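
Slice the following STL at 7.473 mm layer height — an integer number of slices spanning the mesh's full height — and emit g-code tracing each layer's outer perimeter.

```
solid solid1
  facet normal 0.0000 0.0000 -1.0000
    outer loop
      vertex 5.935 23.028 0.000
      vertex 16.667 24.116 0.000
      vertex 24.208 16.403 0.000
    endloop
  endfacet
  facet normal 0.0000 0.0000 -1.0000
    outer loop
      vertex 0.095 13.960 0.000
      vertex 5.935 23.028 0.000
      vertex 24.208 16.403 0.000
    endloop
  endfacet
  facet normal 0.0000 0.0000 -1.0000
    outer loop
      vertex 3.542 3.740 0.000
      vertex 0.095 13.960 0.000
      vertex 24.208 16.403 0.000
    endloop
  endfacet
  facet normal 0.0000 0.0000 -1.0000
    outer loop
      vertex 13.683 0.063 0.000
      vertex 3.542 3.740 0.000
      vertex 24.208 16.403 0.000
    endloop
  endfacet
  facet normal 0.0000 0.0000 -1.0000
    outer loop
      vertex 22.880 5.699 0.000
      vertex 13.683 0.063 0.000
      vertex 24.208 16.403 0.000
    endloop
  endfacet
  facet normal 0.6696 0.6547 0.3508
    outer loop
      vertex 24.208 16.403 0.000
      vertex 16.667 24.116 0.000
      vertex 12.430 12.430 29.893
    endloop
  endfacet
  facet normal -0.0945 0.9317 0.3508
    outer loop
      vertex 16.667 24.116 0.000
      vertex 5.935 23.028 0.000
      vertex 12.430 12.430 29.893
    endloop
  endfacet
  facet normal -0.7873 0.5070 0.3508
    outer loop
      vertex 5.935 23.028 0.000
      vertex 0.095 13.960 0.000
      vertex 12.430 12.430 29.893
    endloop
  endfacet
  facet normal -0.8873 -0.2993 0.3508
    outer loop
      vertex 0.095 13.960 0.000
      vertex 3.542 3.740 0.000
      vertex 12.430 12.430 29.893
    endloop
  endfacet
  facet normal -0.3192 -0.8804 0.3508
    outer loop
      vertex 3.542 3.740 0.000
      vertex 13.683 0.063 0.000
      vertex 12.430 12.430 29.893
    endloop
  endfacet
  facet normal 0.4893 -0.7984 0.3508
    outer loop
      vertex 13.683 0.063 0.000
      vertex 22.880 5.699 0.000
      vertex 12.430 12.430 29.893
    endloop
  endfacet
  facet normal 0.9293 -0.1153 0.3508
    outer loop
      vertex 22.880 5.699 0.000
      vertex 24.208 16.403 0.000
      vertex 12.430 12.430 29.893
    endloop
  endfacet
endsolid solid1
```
; perimeter-only toolpath
G21 ; units = mm
G90 ; absolute positioning
G28 ; home
; layer 1
G0 Z7.473
G0 X21.264 Y15.410
G1 X15.608 Y21.194
G1 X7.559 Y20.379
G1 X3.179 Y13.578
G1 X5.764 Y5.912
G1 X13.370 Y3.155
G1 X20.267 Y7.382
G1 X21.264 Y15.410
; layer 2
G0 Z14.947
G0 X18.319 Y14.416
G1 X14.549 Y18.273
G1 X9.182 Y17.729
G1 X6.263 Y13.195
G1 X7.986 Y8.085
G1 X13.056 Y6.247
G1 X17.655 Y9.064
G1 X18.319 Y14.416
; layer 3
G0 Z22.420
G0 X15.374 Y13.423
G1 X13.489 Y15.351
G1 X10.806 Y15.079
G1 X9.346 Y12.812
G1 X10.208 Y10.258
G1 X12.743 Y9.338
G1 X15.043 Y10.747
G1 X15.374 Y13.423
M2 ; end

The solid is a regular 7-sided pyramid, base circumscribed radius ≈ 12.4 mm, apex at z ≈ 29.9 mm. Slicing at Δz = 7.473 mm — 4 equal slices spanning the solid's height, so layer i sits at z = i·h/4 — gives 3 non-empty perimeters. Each is a 7-segment closed polygon; G0 lifts to the layer z and rapids to the start vertex, then G1 traces the edges. The cross-section shrinks linearly with z (the slice at the apex is degenerate and omitted).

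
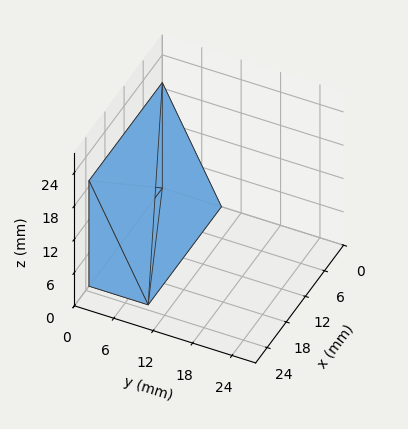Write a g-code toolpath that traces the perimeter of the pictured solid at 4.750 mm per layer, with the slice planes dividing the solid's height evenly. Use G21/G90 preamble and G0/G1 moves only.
Reading the render: the shape is a wedge (ramp): 23 × 9 mm base, rising to 19 mm along the y=0 edge and sloping linearly to z=0 at y=9 (dimensions read to the nearest mm from the axis ticks). For the g-code, the solid's height is divided into equal slices at the stated Δz and each level perimeter traced with G1 moves after a G0 lift.

; perimeter-only toolpath
G21 ; units = mm
G90 ; absolute positioning
G28 ; home
; layer 1
G0 Z4.750
G0 X0.000 Y0.000
G1 X23.000 Y0.000
G1 X23.000 Y6.750
G1 X0.000 Y6.750
G1 X0.000 Y0.000
; layer 2
G0 Z9.500
G0 X0.000 Y0.000
G1 X23.000 Y0.000
G1 X23.000 Y4.500
G1 X0.000 Y4.500
G1 X0.000 Y0.000
; layer 3
G0 Z14.250
G0 X0.000 Y0.000
G1 X23.000 Y0.000
G1 X23.000 Y2.250
G1 X0.000 Y2.250
G1 X0.000 Y0.000
M2 ; end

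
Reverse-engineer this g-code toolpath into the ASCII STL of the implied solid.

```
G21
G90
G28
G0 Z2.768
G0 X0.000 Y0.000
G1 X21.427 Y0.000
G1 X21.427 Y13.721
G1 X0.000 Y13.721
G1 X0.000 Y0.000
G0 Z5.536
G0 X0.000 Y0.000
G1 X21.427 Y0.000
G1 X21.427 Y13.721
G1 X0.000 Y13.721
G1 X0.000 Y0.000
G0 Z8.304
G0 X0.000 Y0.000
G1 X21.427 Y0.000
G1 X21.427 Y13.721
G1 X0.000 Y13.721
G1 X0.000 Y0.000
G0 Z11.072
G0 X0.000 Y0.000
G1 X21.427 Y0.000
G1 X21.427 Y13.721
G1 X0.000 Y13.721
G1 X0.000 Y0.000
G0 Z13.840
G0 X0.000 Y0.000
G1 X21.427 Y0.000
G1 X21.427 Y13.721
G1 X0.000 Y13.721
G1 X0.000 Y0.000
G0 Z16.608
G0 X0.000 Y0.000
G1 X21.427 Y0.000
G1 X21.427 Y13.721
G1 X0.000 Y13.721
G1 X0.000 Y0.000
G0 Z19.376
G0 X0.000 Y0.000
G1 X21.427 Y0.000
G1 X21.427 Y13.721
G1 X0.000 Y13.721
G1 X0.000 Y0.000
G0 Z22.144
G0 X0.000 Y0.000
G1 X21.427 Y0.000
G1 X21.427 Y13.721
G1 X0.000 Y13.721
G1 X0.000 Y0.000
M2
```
solid part
  facet normal 0.0000 0.0000 -1.0000
    outer loop
      vertex 21.427 13.721 0.000
      vertex 21.427 0.000 0.000
      vertex 0.000 0.000 0.000
    endloop
  endfacet
  facet normal 0.0000 0.0000 -1.0000
    outer loop
      vertex 0.000 13.721 0.000
      vertex 21.427 13.721 0.000
      vertex 0.000 0.000 0.000
    endloop
  endfacet
  facet normal 0.0000 0.0000 1.0000
    outer loop
      vertex 0.000 0.000 22.144
      vertex 21.427 0.000 22.144
      vertex 21.427 13.721 22.144
    endloop
  endfacet
  facet normal 0.0000 0.0000 1.0000
    outer loop
      vertex 0.000 0.000 22.144
      vertex 21.427 13.721 22.144
      vertex 0.000 13.721 22.144
    endloop
  endfacet
  facet normal 0.0000 -1.0000 0.0000
    outer loop
      vertex 0.000 0.000 0.000
      vertex 21.427 0.000 0.000
      vertex 21.427 0.000 22.144
    endloop
  endfacet
  facet normal 0.0000 -1.0000 0.0000
    outer loop
      vertex 0.000 0.000 0.000
      vertex 21.427 0.000 22.144
      vertex 0.000 0.000 22.144
    endloop
  endfacet
  facet normal 0.0000 1.0000 0.0000
    outer loop
      vertex 21.427 13.721 22.144
      vertex 21.427 13.721 0.000
      vertex 0.000 13.721 0.000
    endloop
  endfacet
  facet normal 0.0000 1.0000 0.0000
    outer loop
      vertex 0.000 13.721 22.144
      vertex 21.427 13.721 22.144
      vertex 0.000 13.721 0.000
    endloop
  endfacet
  facet normal -1.0000 0.0000 0.0000
    outer loop
      vertex 0.000 13.721 22.144
      vertex 0.000 13.721 0.000
      vertex 0.000 0.000 0.000
    endloop
  endfacet
  facet normal -1.0000 0.0000 0.0000
    outer loop
      vertex 0.000 0.000 22.144
      vertex 0.000 13.721 22.144
      vertex 0.000 0.000 0.000
    endloop
  endfacet
  facet normal 1.0000 0.0000 0.0000
    outer loop
      vertex 21.427 0.000 0.000
      vertex 21.427 13.721 0.000
      vertex 21.427 13.721 22.144
    endloop
  endfacet
  facet normal 1.0000 0.0000 0.0000
    outer loop
      vertex 21.427 0.000 0.000
      vertex 21.427 13.721 22.144
      vertex 21.427 0.000 22.144
    endloop
  endfacet
endsolid part

The G0 Z moves step by Δz≈2.768 mm. Every layer's G1 loop is the same polygon, so the solid is a straight extrusion of it from z=0 to z≈22.1. Closing with flat bottom and top caps and triangulating gives 12 facets — a rectangular box, roughly 21.4 × 13.7 mm footprint and 22.1 mm tall.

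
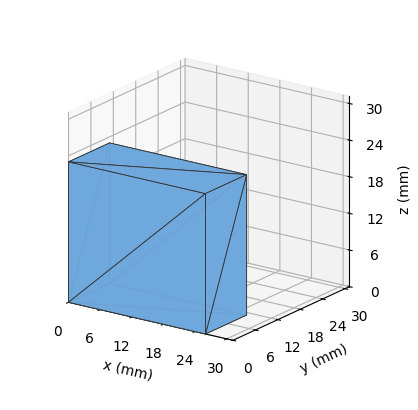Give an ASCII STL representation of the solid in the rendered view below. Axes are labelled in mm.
Reading the render: the shape is a rectangular box, roughly 26 × 11 mm footprint and 23 mm tall (dimensions read to the nearest mm from the axis ticks). For the STL, each face is triangulated and given an outward normal.

solid part
  facet normal 0.0000 0.0000 -1.0000
    outer loop
      vertex 26.0 11.0 0.0
      vertex 26.0 0.0 0.0
      vertex 0.0 0.0 0.0
    endloop
  endfacet
  facet normal 0.0000 0.0000 -1.0000
    outer loop
      vertex 0.0 11.0 0.0
      vertex 26.0 11.0 0.0
      vertex 0.0 0.0 0.0
    endloop
  endfacet
  facet normal 0.0000 0.0000 1.0000
    outer loop
      vertex 0.0 0.0 23.0
      vertex 26.0 0.0 23.0
      vertex 26.0 11.0 23.0
    endloop
  endfacet
  facet normal 0.0000 0.0000 1.0000
    outer loop
      vertex 0.0 0.0 23.0
      vertex 26.0 11.0 23.0
      vertex 0.0 11.0 23.0
    endloop
  endfacet
  facet normal 0.0000 -1.0000 0.0000
    outer loop
      vertex 0.0 0.0 0.0
      vertex 26.0 0.0 0.0
      vertex 26.0 0.0 23.0
    endloop
  endfacet
  facet normal 0.0000 -1.0000 0.0000
    outer loop
      vertex 0.0 0.0 0.0
      vertex 26.0 0.0 23.0
      vertex 0.0 0.0 23.0
    endloop
  endfacet
  facet normal 0.0000 1.0000 0.0000
    outer loop
      vertex 26.0 11.0 23.0
      vertex 26.0 11.0 0.0
      vertex 0.0 11.0 0.0
    endloop
  endfacet
  facet normal 0.0000 1.0000 0.0000
    outer loop
      vertex 0.0 11.0 23.0
      vertex 26.0 11.0 23.0
      vertex 0.0 11.0 0.0
    endloop
  endfacet
  facet normal -1.0000 0.0000 0.0000
    outer loop
      vertex 0.0 11.0 23.0
      vertex 0.0 11.0 0.0
      vertex 0.0 0.0 0.0
    endloop
  endfacet
  facet normal -1.0000 0.0000 0.0000
    outer loop
      vertex 0.0 0.0 23.0
      vertex 0.0 11.0 23.0
      vertex 0.0 0.0 0.0
    endloop
  endfacet
  facet normal 1.0000 0.0000 0.0000
    outer loop
      vertex 26.0 0.0 0.0
      vertex 26.0 11.0 0.0
      vertex 26.0 11.0 23.0
    endloop
  endfacet
  facet normal 1.0000 0.0000 0.0000
    outer loop
      vertex 26.0 0.0 0.0
      vertex 26.0 11.0 23.0
      vertex 26.0 0.0 23.0
    endloop
  endfacet
endsolid part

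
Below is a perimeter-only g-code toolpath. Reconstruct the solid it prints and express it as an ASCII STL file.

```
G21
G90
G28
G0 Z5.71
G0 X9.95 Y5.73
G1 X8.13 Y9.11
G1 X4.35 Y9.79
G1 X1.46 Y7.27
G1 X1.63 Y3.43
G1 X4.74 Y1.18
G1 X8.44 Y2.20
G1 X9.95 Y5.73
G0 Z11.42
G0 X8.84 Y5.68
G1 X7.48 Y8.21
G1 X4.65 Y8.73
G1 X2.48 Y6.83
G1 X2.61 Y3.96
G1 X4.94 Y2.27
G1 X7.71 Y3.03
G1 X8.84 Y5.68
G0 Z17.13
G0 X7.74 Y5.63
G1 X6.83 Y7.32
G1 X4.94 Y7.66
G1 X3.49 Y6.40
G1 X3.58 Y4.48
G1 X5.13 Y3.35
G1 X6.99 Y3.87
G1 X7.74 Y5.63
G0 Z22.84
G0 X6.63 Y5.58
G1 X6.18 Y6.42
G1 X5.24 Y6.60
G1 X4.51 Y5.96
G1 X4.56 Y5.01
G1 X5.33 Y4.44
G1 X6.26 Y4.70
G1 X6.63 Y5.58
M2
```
solid part
  facet normal 0.0000 0.0000 -1.0000
    outer loop
      vertex 4.06 10.86 0.00
      vertex 8.78 10.00 0.00
      vertex 11.05 5.78 0.00
    endloop
  endfacet
  facet normal 0.0000 0.0000 -1.0000
    outer loop
      vertex 0.44 7.70 0.00
      vertex 4.06 10.86 0.00
      vertex 11.05 5.78 0.00
    endloop
  endfacet
  facet normal 0.0000 0.0000 -1.0000
    outer loop
      vertex 0.66 2.91 0.00
      vertex 0.44 7.70 0.00
      vertex 11.05 5.78 0.00
    endloop
  endfacet
  facet normal 0.0000 0.0000 -1.0000
    outer loop
      vertex 4.54 0.09 0.00
      vertex 0.66 2.91 0.00
      vertex 11.05 5.78 0.00
    endloop
  endfacet
  facet normal 0.0000 0.0000 -1.0000
    outer loop
      vertex 9.17 1.37 0.00
      vertex 4.54 0.09 0.00
      vertex 11.05 5.78 0.00
    endloop
  endfacet
  facet normal 0.8676 0.4667 0.1718
    outer loop
      vertex 11.05 5.78 0.00
      vertex 8.78 10.00 0.00
      vertex 5.53 5.53 28.55
    endloop
  endfacet
  facet normal 0.1766 0.9692 0.1718
    outer loop
      vertex 8.78 10.00 0.00
      vertex 4.06 10.86 0.00
      vertex 5.53 5.53 28.55
    endloop
  endfacet
  facet normal -0.6478 0.7421 0.1719
    outer loop
      vertex 4.06 10.86 0.00
      vertex 0.44 7.70 0.00
      vertex 5.53 5.53 28.55
    endloop
  endfacet
  facet normal -0.9841 -0.0452 0.1720
    outer loop
      vertex 0.44 7.70 0.00
      vertex 0.66 2.91 0.00
      vertex 5.53 5.53 28.55
    endloop
  endfacet
  facet normal -0.5792 -0.7969 0.1719
    outer loop
      vertex 0.66 2.91 0.00
      vertex 4.54 0.09 0.00
      vertex 5.53 5.53 28.55
    endloop
  endfacet
  facet normal 0.2625 -0.9495 0.1718
    outer loop
      vertex 4.54 0.09 0.00
      vertex 9.17 1.37 0.00
      vertex 5.53 5.53 28.55
    endloop
  endfacet
  facet normal 0.9062 -0.3863 0.1718
    outer loop
      vertex 9.17 1.37 0.00
      vertex 11.05 5.78 0.00
      vertex 5.53 5.53 28.55
    endloop
  endfacet
endsolid part

The G0 Z moves step by Δz≈5.71 mm. The G1 loops shrink linearly with z, so the solid tapers from its base footprint up to z≈28.6. Closing with a flat bottom cap and the tapered top and triangulating gives 12 facets — a regular 7-sided pyramid, base circumscribed radius ≈ 5.53 mm, apex at z ≈ 28.6 mm.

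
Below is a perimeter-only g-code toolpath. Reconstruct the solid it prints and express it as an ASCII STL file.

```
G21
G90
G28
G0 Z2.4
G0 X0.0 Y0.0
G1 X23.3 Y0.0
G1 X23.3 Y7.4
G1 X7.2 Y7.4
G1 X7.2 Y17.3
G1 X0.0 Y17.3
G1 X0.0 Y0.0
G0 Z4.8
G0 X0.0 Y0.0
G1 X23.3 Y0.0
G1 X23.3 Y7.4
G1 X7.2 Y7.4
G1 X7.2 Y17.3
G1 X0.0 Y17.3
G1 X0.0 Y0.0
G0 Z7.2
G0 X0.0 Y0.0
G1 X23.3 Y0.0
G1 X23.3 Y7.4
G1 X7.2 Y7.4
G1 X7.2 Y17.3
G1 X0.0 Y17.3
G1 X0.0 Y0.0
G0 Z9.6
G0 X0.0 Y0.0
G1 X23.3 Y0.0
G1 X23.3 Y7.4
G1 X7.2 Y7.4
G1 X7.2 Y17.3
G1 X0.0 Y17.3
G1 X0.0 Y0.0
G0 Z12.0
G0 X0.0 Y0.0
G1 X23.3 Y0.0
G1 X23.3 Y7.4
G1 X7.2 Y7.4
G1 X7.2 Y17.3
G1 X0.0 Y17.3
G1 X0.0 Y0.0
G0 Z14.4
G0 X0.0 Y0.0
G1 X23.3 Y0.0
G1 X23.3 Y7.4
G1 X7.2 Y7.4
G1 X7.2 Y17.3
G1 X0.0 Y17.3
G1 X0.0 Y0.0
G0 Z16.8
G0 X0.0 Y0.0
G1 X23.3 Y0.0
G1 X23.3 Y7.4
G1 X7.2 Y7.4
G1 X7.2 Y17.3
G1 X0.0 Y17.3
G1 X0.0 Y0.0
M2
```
solid part
  facet normal 0.0000 0.0000 -1.0000
    outer loop
      vertex 23.3 7.4 0.0
      vertex 23.3 0.0 0.0
      vertex 0.0 0.0 0.0
    endloop
  endfacet
  facet normal 0.0000 0.0000 -1.0000
    outer loop
      vertex 7.2 7.4 0.0
      vertex 23.3 7.4 0.0
      vertex 0.0 0.0 0.0
    endloop
  endfacet
  facet normal 0.0000 0.0000 -1.0000
    outer loop
      vertex 7.2 17.3 0.0
      vertex 7.2 7.4 0.0
      vertex 0.0 0.0 0.0
    endloop
  endfacet
  facet normal 0.0000 0.0000 -1.0000
    outer loop
      vertex 0.0 17.3 0.0
      vertex 7.2 17.3 0.0
      vertex 0.0 0.0 0.0
    endloop
  endfacet
  facet normal 0.0000 0.0000 1.0000
    outer loop
      vertex 0.0 0.0 16.8
      vertex 23.3 0.0 16.8
      vertex 23.3 7.4 16.8
    endloop
  endfacet
  facet normal 0.0000 0.0000 1.0000
    outer loop
      vertex 0.0 0.0 16.8
      vertex 23.3 7.4 16.8
      vertex 7.2 7.4 16.8
    endloop
  endfacet
  facet normal 0.0000 0.0000 1.0000
    outer loop
      vertex 0.0 0.0 16.8
      vertex 7.2 7.4 16.8
      vertex 7.2 17.3 16.8
    endloop
  endfacet
  facet normal 0.0000 0.0000 1.0000
    outer loop
      vertex 0.0 0.0 16.8
      vertex 7.2 17.3 16.8
      vertex 0.0 17.3 16.8
    endloop
  endfacet
  facet normal 0.0000 -1.0000 0.0000
    outer loop
      vertex 0.0 0.0 0.0
      vertex 23.3 0.0 0.0
      vertex 23.3 0.0 16.8
    endloop
  endfacet
  facet normal 0.0000 -1.0000 0.0000
    outer loop
      vertex 0.0 0.0 0.0
      vertex 23.3 0.0 16.8
      vertex 0.0 0.0 16.8
    endloop
  endfacet
  facet normal 1.0000 0.0000 0.0000
    outer loop
      vertex 23.3 0.0 0.0
      vertex 23.3 7.4 0.0
      vertex 23.3 7.4 16.8
    endloop
  endfacet
  facet normal 1.0000 0.0000 0.0000
    outer loop
      vertex 23.3 0.0 0.0
      vertex 23.3 7.4 16.8
      vertex 23.3 0.0 16.8
    endloop
  endfacet
  facet normal 0.0000 1.0000 0.0000
    outer loop
      vertex 23.3 7.4 0.0
      vertex 7.2 7.4 0.0
      vertex 7.2 7.4 16.8
    endloop
  endfacet
  facet normal 0.0000 1.0000 0.0000
    outer loop
      vertex 23.3 7.4 0.0
      vertex 7.2 7.4 16.8
      vertex 23.3 7.4 16.8
    endloop
  endfacet
  facet normal 1.0000 0.0000 0.0000
    outer loop
      vertex 7.2 7.4 0.0
      vertex 7.2 17.3 0.0
      vertex 7.2 17.3 16.8
    endloop
  endfacet
  facet normal 1.0000 0.0000 0.0000
    outer loop
      vertex 7.2 7.4 0.0
      vertex 7.2 17.3 16.8
      vertex 7.2 7.4 16.8
    endloop
  endfacet
  facet normal 0.0000 1.0000 0.0000
    outer loop
      vertex 7.2 17.3 0.0
      vertex 0.0 17.3 0.0
      vertex 0.0 17.3 16.8
    endloop
  endfacet
  facet normal 0.0000 1.0000 0.0000
    outer loop
      vertex 7.2 17.3 0.0
      vertex 0.0 17.3 16.8
      vertex 7.2 17.3 16.8
    endloop
  endfacet
  facet normal -1.0000 0.0000 0.0000
    outer loop
      vertex 0.0 17.3 0.0
      vertex 0.0 0.0 0.0
      vertex 0.0 0.0 16.8
    endloop
  endfacet
  facet normal -1.0000 0.0000 0.0000
    outer loop
      vertex 0.0 17.3 0.0
      vertex 0.0 0.0 16.8
      vertex 0.0 17.3 16.8
    endloop
  endfacet
endsolid part

The G0 Z moves step by Δz≈2.4 mm. Every layer's G1 loop is the same polygon, so the solid is a straight extrusion of it from z=0 to z≈16.8. Closing with flat bottom and top caps and triangulating gives 20 facets — an L-shaped prism: outer 23.3 × 17.3 mm, arm thicknesses ≈ 7.4 mm (horizontal) and 7.2 mm (vertical), extruded 16.8 mm in z.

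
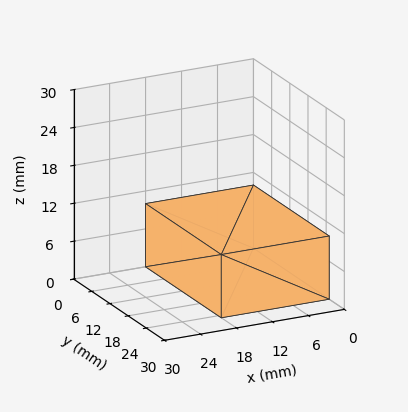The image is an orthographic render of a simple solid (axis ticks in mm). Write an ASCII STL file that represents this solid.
Reading the render: the shape is a rectangular box, roughly 18 × 25 mm footprint and 10 mm tall (dimensions read to the nearest mm from the axis ticks). For the STL, each face is triangulated and given an outward normal.

solid part
  facet normal 0.0000 0.0000 -1.0000
    outer loop
      vertex 18.00 25.00 0.00
      vertex 18.00 0.00 0.00
      vertex 0.00 0.00 0.00
    endloop
  endfacet
  facet normal 0.0000 0.0000 -1.0000
    outer loop
      vertex 0.00 25.00 0.00
      vertex 18.00 25.00 0.00
      vertex 0.00 0.00 0.00
    endloop
  endfacet
  facet normal 0.0000 0.0000 1.0000
    outer loop
      vertex 0.00 0.00 10.00
      vertex 18.00 0.00 10.00
      vertex 18.00 25.00 10.00
    endloop
  endfacet
  facet normal 0.0000 0.0000 1.0000
    outer loop
      vertex 0.00 0.00 10.00
      vertex 18.00 25.00 10.00
      vertex 0.00 25.00 10.00
    endloop
  endfacet
  facet normal 0.0000 -1.0000 0.0000
    outer loop
      vertex 0.00 0.00 0.00
      vertex 18.00 0.00 0.00
      vertex 18.00 0.00 10.00
    endloop
  endfacet
  facet normal 0.0000 -1.0000 0.0000
    outer loop
      vertex 0.00 0.00 0.00
      vertex 18.00 0.00 10.00
      vertex 0.00 0.00 10.00
    endloop
  endfacet
  facet normal 0.0000 1.0000 0.0000
    outer loop
      vertex 18.00 25.00 10.00
      vertex 18.00 25.00 0.00
      vertex 0.00 25.00 0.00
    endloop
  endfacet
  facet normal 0.0000 1.0000 0.0000
    outer loop
      vertex 0.00 25.00 10.00
      vertex 18.00 25.00 10.00
      vertex 0.00 25.00 0.00
    endloop
  endfacet
  facet normal -1.0000 0.0000 0.0000
    outer loop
      vertex 0.00 25.00 10.00
      vertex 0.00 25.00 0.00
      vertex 0.00 0.00 0.00
    endloop
  endfacet
  facet normal -1.0000 0.0000 0.0000
    outer loop
      vertex 0.00 0.00 10.00
      vertex 0.00 25.00 10.00
      vertex 0.00 0.00 0.00
    endloop
  endfacet
  facet normal 1.0000 0.0000 0.0000
    outer loop
      vertex 18.00 0.00 0.00
      vertex 18.00 25.00 0.00
      vertex 18.00 25.00 10.00
    endloop
  endfacet
  facet normal 1.0000 0.0000 0.0000
    outer loop
      vertex 18.00 0.00 0.00
      vertex 18.00 25.00 10.00
      vertex 18.00 0.00 10.00
    endloop
  endfacet
endsolid part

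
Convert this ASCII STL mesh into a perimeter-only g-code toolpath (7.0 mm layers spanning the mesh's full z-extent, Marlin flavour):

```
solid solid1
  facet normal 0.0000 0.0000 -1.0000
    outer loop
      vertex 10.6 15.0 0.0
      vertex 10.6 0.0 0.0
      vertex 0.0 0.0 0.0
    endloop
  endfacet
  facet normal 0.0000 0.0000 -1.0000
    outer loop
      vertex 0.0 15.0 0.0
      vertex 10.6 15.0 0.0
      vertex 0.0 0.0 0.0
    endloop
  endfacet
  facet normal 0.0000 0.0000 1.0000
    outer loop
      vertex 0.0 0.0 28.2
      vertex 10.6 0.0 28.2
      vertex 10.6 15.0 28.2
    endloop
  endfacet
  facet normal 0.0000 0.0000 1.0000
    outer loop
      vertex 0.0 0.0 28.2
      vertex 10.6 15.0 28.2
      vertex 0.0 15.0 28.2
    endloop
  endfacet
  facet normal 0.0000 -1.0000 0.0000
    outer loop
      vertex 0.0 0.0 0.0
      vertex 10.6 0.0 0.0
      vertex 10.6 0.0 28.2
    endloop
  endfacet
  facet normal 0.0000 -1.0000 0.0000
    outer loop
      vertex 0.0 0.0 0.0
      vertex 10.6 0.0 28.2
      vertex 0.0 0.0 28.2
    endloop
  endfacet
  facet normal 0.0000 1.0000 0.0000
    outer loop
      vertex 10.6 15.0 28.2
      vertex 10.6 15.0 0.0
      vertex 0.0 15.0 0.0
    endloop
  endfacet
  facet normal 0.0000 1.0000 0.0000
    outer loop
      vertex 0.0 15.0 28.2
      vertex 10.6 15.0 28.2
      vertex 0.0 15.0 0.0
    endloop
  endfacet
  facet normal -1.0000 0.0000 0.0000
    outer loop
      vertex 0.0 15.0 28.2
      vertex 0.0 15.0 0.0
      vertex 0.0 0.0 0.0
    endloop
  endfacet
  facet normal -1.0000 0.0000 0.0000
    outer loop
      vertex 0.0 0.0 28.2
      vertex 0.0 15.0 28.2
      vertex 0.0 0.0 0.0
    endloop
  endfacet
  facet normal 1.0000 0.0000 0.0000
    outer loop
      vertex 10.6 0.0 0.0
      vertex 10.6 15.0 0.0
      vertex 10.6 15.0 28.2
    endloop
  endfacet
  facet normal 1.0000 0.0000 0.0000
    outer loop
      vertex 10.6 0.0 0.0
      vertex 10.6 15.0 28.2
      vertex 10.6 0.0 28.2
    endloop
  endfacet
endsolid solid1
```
; perimeter-only toolpath
G21 ; units = mm
G90 ; absolute positioning
G28 ; home
; layer 1
G0 Z7.0
G0 X0.0 Y0.0
G1 X10.6 Y0.0
G1 X10.6 Y15.0
G1 X0.0 Y15.0
G1 X0.0 Y0.0
; layer 2
G0 Z14.1
G0 X0.0 Y0.0
G1 X10.6 Y0.0
G1 X10.6 Y15.0
G1 X0.0 Y15.0
G1 X0.0 Y0.0
; layer 3
G0 Z21.1
G0 X0.0 Y0.0
G1 X10.6 Y0.0
G1 X10.6 Y15.0
G1 X0.0 Y15.0
G1 X0.0 Y0.0
; layer 4
G0 Z28.2
G0 X0.0 Y0.0
G1 X10.6 Y0.0
G1 X10.6 Y15.0
G1 X0.0 Y15.0
G1 X0.0 Y0.0
M2 ; end

The solid is a rectangular box, roughly 10.6 × 15 mm footprint and 28.2 mm tall. Slicing at Δz = 7.0 mm — 4 equal slices spanning the solid's height, so layer i sits at z = i·h/4 — gives 4 non-empty perimeters. Each is a 4-segment closed polygon; G0 lifts to the layer z and rapids to the start vertex, then G1 traces the edges.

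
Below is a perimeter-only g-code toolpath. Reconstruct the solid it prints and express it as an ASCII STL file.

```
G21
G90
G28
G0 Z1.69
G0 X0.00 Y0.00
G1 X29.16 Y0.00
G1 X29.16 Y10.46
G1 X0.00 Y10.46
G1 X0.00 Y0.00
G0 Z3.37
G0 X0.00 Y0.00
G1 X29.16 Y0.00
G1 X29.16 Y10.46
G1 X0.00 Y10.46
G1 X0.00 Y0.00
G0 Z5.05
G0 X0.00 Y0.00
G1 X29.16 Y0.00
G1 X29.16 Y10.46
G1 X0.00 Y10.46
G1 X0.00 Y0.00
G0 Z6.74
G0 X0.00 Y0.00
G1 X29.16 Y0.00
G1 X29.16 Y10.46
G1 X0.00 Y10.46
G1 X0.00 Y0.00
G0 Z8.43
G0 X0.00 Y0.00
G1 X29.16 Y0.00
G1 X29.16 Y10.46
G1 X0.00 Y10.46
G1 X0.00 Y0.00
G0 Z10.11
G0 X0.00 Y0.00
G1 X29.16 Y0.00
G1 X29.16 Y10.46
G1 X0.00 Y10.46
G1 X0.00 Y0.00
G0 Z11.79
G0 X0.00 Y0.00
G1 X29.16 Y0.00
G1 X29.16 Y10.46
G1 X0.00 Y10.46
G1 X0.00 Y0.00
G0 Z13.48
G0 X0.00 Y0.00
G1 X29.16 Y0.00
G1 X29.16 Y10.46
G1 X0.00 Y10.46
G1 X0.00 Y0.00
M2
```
solid part
  facet normal 0.0000 0.0000 -1.0000
    outer loop
      vertex 29.16 10.46 0.00
      vertex 29.16 0.00 0.00
      vertex 0.00 0.00 0.00
    endloop
  endfacet
  facet normal 0.0000 0.0000 -1.0000
    outer loop
      vertex 0.00 10.46 0.00
      vertex 29.16 10.46 0.00
      vertex 0.00 0.00 0.00
    endloop
  endfacet
  facet normal 0.0000 0.0000 1.0000
    outer loop
      vertex 0.00 0.00 13.48
      vertex 29.16 0.00 13.48
      vertex 29.16 10.46 13.48
    endloop
  endfacet
  facet normal 0.0000 0.0000 1.0000
    outer loop
      vertex 0.00 0.00 13.48
      vertex 29.16 10.46 13.48
      vertex 0.00 10.46 13.48
    endloop
  endfacet
  facet normal 0.0000 -1.0000 0.0000
    outer loop
      vertex 0.00 0.00 0.00
      vertex 29.16 0.00 0.00
      vertex 29.16 0.00 13.48
    endloop
  endfacet
  facet normal 0.0000 -1.0000 0.0000
    outer loop
      vertex 0.00 0.00 0.00
      vertex 29.16 0.00 13.48
      vertex 0.00 0.00 13.48
    endloop
  endfacet
  facet normal 0.0000 1.0000 0.0000
    outer loop
      vertex 29.16 10.46 13.48
      vertex 29.16 10.46 0.00
      vertex 0.00 10.46 0.00
    endloop
  endfacet
  facet normal 0.0000 1.0000 0.0000
    outer loop
      vertex 0.00 10.46 13.48
      vertex 29.16 10.46 13.48
      vertex 0.00 10.46 0.00
    endloop
  endfacet
  facet normal -1.0000 0.0000 0.0000
    outer loop
      vertex 0.00 10.46 13.48
      vertex 0.00 10.46 0.00
      vertex 0.00 0.00 0.00
    endloop
  endfacet
  facet normal -1.0000 0.0000 0.0000
    outer loop
      vertex 0.00 0.00 13.48
      vertex 0.00 10.46 13.48
      vertex 0.00 0.00 0.00
    endloop
  endfacet
  facet normal 1.0000 0.0000 0.0000
    outer loop
      vertex 29.16 0.00 0.00
      vertex 29.16 10.46 0.00
      vertex 29.16 10.46 13.48
    endloop
  endfacet
  facet normal 1.0000 0.0000 0.0000
    outer loop
      vertex 29.16 0.00 0.00
      vertex 29.16 10.46 13.48
      vertex 29.16 0.00 13.48
    endloop
  endfacet
endsolid part

The G0 Z moves step by Δz≈1.69 mm. Every layer's G1 loop is the same polygon, so the solid is a straight extrusion of it from z=0 to z≈13.5. Closing with flat bottom and top caps and triangulating gives 12 facets — a rectangular box, roughly 29.2 × 10.5 mm footprint and 13.5 mm tall.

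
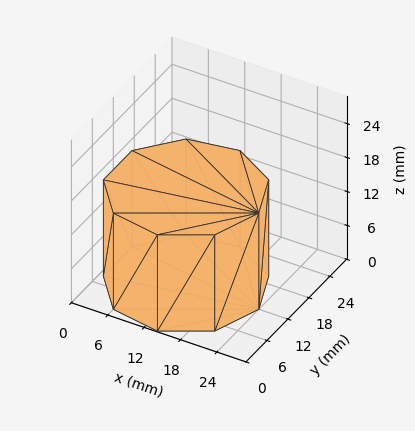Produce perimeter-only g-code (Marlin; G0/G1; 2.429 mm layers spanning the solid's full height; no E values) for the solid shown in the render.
Reading the render: the shape is a regular 9-sided prism (a cylinder approximated with 9 flat sides), circumscribed radius ≈ 12 mm, height ≈ 17 mm (dimensions read to the nearest mm from the axis ticks). For the g-code, the solid's height is divided into equal slices at the stated Δz and each level perimeter traced with G1 moves after a G0 lift.

; perimeter-only toolpath
G21 ; units = mm
G90 ; absolute positioning
G28 ; home
; layer 1
G0 Z2.429
G0 X24.000 Y12.000
G1 X21.193 Y19.713
G1 X14.084 Y23.818
G1 X6.000 Y22.392
G1 X0.724 Y16.104
G1 X0.724 Y7.896
G1 X6.000 Y1.608
G1 X14.084 Y0.182
G1 X21.193 Y4.287
G1 X24.000 Y12.000
; layer 2
G0 Z4.857
G0 X24.000 Y12.000
G1 X21.193 Y19.713
G1 X14.084 Y23.818
G1 X6.000 Y22.392
G1 X0.724 Y16.104
G1 X0.724 Y7.896
G1 X6.000 Y1.608
G1 X14.084 Y0.182
G1 X21.193 Y4.287
G1 X24.000 Y12.000
; layer 3
G0 Z7.286
G0 X24.000 Y12.000
G1 X21.193 Y19.713
G1 X14.084 Y23.818
G1 X6.000 Y22.392
G1 X0.724 Y16.104
G1 X0.724 Y7.896
G1 X6.000 Y1.608
G1 X14.084 Y0.182
G1 X21.193 Y4.287
G1 X24.000 Y12.000
; layer 4
G0 Z9.714
G0 X24.000 Y12.000
G1 X21.193 Y19.713
G1 X14.084 Y23.818
G1 X6.000 Y22.392
G1 X0.724 Y16.104
G1 X0.724 Y7.896
G1 X6.000 Y1.608
G1 X14.084 Y0.182
G1 X21.193 Y4.287
G1 X24.000 Y12.000
; layer 5
G0 Z12.143
G0 X24.000 Y12.000
G1 X21.193 Y19.713
G1 X14.084 Y23.818
G1 X6.000 Y22.392
G1 X0.724 Y16.104
G1 X0.724 Y7.896
G1 X6.000 Y1.608
G1 X14.084 Y0.182
G1 X21.193 Y4.287
G1 X24.000 Y12.000
; layer 6
G0 Z14.571
G0 X24.000 Y12.000
G1 X21.193 Y19.713
G1 X14.084 Y23.818
G1 X6.000 Y22.392
G1 X0.724 Y16.104
G1 X0.724 Y7.896
G1 X6.000 Y1.608
G1 X14.084 Y0.182
G1 X21.193 Y4.287
G1 X24.000 Y12.000
; layer 7
G0 Z17.000
G0 X24.000 Y12.000
G1 X21.193 Y19.713
G1 X14.084 Y23.818
G1 X6.000 Y22.392
G1 X0.724 Y16.104
G1 X0.724 Y7.896
G1 X6.000 Y1.608
G1 X14.084 Y0.182
G1 X21.193 Y4.287
G1 X24.000 Y12.000
M2 ; end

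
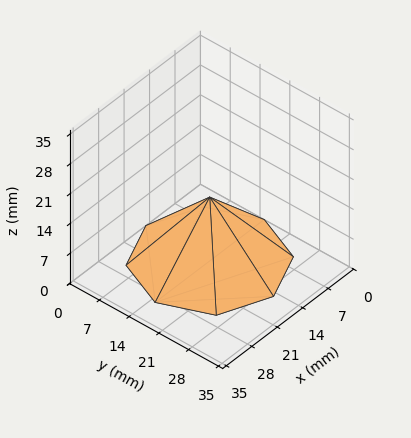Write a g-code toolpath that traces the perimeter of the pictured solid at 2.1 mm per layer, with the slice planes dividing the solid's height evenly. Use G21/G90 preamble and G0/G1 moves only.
Reading the render: the shape is a regular 8-sided pyramid, base circumscribed radius ≈ 15 mm, apex at z ≈ 15 mm (dimensions read to the nearest mm from the axis ticks). For the g-code, the solid's height is divided into equal slices at the stated Δz and each level perimeter traced with G1 moves after a G0 lift.

; perimeter-only toolpath
G21 ; units = mm
G90 ; absolute positioning
G28 ; home
; layer 1
G0 Z2.1
G0 X27.9 Y15.0
G1 X24.1 Y24.1
G1 X15.0 Y27.9
G1 X5.9 Y24.1
G1 X2.1 Y15.0
G1 X5.9 Y5.9
G1 X15.0 Y2.1
G1 X24.1 Y5.9
G1 X27.9 Y15.0
; layer 2
G0 Z4.3
G0 X25.7 Y15.0
G1 X22.6 Y22.6
G1 X15.0 Y25.7
G1 X7.4 Y22.6
G1 X4.3 Y15.0
G1 X7.4 Y7.4
G1 X15.0 Y4.3
G1 X22.6 Y7.4
G1 X25.7 Y15.0
; layer 3
G0 Z6.4
G0 X23.6 Y15.0
G1 X21.1 Y21.1
G1 X15.0 Y23.6
G1 X8.9 Y21.1
G1 X6.4 Y15.0
G1 X8.9 Y8.9
G1 X15.0 Y6.4
G1 X21.1 Y8.9
G1 X23.6 Y15.0
; layer 4
G0 Z8.6
G0 X21.4 Y15.0
G1 X19.5 Y19.5
G1 X15.0 Y21.4
G1 X10.5 Y19.5
G1 X8.6 Y15.0
G1 X10.5 Y10.5
G1 X15.0 Y8.6
G1 X19.5 Y10.5
G1 X21.4 Y15.0
; layer 5
G0 Z10.7
G0 X19.3 Y15.0
G1 X18.0 Y18.0
G1 X15.0 Y19.3
G1 X12.0 Y18.0
G1 X10.7 Y15.0
G1 X12.0 Y12.0
G1 X15.0 Y10.7
G1 X18.0 Y12.0
G1 X19.3 Y15.0
; layer 6
G0 Z12.9
G0 X17.1 Y15.0
G1 X16.5 Y16.5
G1 X15.0 Y17.1
G1 X13.5 Y16.5
G1 X12.9 Y15.0
G1 X13.5 Y13.5
G1 X15.0 Y12.9
G1 X16.5 Y13.5
G1 X17.1 Y15.0
M2 ; end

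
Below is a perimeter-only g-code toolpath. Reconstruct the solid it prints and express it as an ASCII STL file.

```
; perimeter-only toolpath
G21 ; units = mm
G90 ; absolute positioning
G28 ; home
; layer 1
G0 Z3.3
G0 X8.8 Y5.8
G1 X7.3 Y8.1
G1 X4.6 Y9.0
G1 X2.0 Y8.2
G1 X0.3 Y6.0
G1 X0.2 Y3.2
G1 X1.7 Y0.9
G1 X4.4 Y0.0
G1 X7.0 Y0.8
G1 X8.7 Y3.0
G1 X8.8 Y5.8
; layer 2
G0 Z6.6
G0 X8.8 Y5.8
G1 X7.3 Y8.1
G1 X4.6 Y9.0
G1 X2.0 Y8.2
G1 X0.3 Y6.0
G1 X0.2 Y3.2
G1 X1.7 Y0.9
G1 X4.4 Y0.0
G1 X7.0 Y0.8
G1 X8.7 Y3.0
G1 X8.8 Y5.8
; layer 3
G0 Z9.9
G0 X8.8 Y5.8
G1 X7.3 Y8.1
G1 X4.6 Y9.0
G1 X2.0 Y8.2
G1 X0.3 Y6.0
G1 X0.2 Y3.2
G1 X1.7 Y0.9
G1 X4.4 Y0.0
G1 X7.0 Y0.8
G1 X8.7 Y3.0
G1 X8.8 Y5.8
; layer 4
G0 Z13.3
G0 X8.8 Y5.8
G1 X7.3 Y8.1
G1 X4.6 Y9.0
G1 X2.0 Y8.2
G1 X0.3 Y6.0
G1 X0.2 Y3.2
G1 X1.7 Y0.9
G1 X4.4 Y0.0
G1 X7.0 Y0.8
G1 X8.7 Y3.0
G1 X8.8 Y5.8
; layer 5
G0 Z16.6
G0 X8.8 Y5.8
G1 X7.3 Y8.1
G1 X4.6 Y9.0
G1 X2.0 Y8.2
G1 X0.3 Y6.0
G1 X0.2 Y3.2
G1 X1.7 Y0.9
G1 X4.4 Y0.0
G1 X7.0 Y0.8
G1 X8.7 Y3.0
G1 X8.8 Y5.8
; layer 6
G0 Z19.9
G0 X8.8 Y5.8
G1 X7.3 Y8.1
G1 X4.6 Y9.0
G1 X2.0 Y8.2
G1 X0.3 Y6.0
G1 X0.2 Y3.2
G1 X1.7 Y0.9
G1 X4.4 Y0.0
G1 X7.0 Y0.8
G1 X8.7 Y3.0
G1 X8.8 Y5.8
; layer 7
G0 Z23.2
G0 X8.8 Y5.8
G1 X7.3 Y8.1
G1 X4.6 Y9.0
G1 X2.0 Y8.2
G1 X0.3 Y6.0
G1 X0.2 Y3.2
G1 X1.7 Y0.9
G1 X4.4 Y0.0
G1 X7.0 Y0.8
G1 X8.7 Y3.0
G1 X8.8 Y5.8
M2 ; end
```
solid part
  facet normal 0.0000 0.0000 -1.0000
    outer loop
      vertex 4.6 9.0 0.0
      vertex 7.3 8.1 0.0
      vertex 8.8 5.8 0.0
    endloop
  endfacet
  facet normal 0.0000 0.0000 -1.0000
    outer loop
      vertex 2.0 8.2 0.0
      vertex 4.6 9.0 0.0
      vertex 8.8 5.8 0.0
    endloop
  endfacet
  facet normal 0.0000 0.0000 -1.0000
    outer loop
      vertex 0.3 6.0 0.0
      vertex 2.0 8.2 0.0
      vertex 8.8 5.8 0.0
    endloop
  endfacet
  facet normal 0.0000 0.0000 -1.0000
    outer loop
      vertex 0.2 3.2 0.0
      vertex 0.3 6.0 0.0
      vertex 8.8 5.8 0.0
    endloop
  endfacet
  facet normal 0.0000 0.0000 -1.0000
    outer loop
      vertex 1.7 0.9 0.0
      vertex 0.2 3.2 0.0
      vertex 8.8 5.8 0.0
    endloop
  endfacet
  facet normal 0.0000 0.0000 -1.0000
    outer loop
      vertex 4.4 0.0 0.0
      vertex 1.7 0.9 0.0
      vertex 8.8 5.8 0.0
    endloop
  endfacet
  facet normal 0.0000 0.0000 -1.0000
    outer loop
      vertex 7.0 0.8 0.0
      vertex 4.4 0.0 0.0
      vertex 8.8 5.8 0.0
    endloop
  endfacet
  facet normal 0.0000 0.0000 -1.0000
    outer loop
      vertex 8.7 3.0 0.0
      vertex 7.0 0.8 0.0
      vertex 8.8 5.8 0.0
    endloop
  endfacet
  facet normal 0.0000 0.0000 1.0000
    outer loop
      vertex 8.8 5.8 23.2
      vertex 7.3 8.1 23.2
      vertex 4.6 9.0 23.2
    endloop
  endfacet
  facet normal 0.0000 0.0000 1.0000
    outer loop
      vertex 8.8 5.8 23.2
      vertex 4.6 9.0 23.2
      vertex 2.0 8.2 23.2
    endloop
  endfacet
  facet normal 0.0000 0.0000 1.0000
    outer loop
      vertex 8.8 5.8 23.2
      vertex 2.0 8.2 23.2
      vertex 0.3 6.0 23.2
    endloop
  endfacet
  facet normal 0.0000 0.0000 1.0000
    outer loop
      vertex 8.8 5.8 23.2
      vertex 0.3 6.0 23.2
      vertex 0.2 3.2 23.2
    endloop
  endfacet
  facet normal 0.0000 0.0000 1.0000
    outer loop
      vertex 8.8 5.8 23.2
      vertex 0.2 3.2 23.2
      vertex 1.7 0.9 23.2
    endloop
  endfacet
  facet normal 0.0000 0.0000 1.0000
    outer loop
      vertex 8.8 5.8 23.2
      vertex 1.7 0.9 23.2
      vertex 4.4 0.0 23.2
    endloop
  endfacet
  facet normal 0.0000 0.0000 1.0000
    outer loop
      vertex 8.8 5.8 23.2
      vertex 4.4 0.0 23.2
      vertex 7.0 0.8 23.2
    endloop
  endfacet
  facet normal 0.0000 0.0000 1.0000
    outer loop
      vertex 8.8 5.8 23.2
      vertex 7.0 0.8 23.2
      vertex 8.7 3.0 23.2
    endloop
  endfacet
  facet normal 0.8376 0.5463 0.0000
    outer loop
      vertex 8.8 5.8 0.0
      vertex 7.3 8.1 0.0
      vertex 7.3 8.1 23.2
    endloop
  endfacet
  facet normal 0.8376 0.5463 0.0000
    outer loop
      vertex 8.8 5.8 0.0
      vertex 7.3 8.1 23.2
      vertex 8.8 5.8 23.2
    endloop
  endfacet
  facet normal 0.3162 0.9487 0.0000
    outer loop
      vertex 7.3 8.1 0.0
      vertex 4.6 9.0 0.0
      vertex 4.6 9.0 23.2
    endloop
  endfacet
  facet normal 0.3162 0.9487 0.0000
    outer loop
      vertex 7.3 8.1 0.0
      vertex 4.6 9.0 23.2
      vertex 7.3 8.1 23.2
    endloop
  endfacet
  facet normal -0.2941 0.9558 0.0000
    outer loop
      vertex 4.6 9.0 0.0
      vertex 2.0 8.2 0.0
      vertex 2.0 8.2 23.2
    endloop
  endfacet
  facet normal -0.2941 0.9558 0.0000
    outer loop
      vertex 4.6 9.0 0.0
      vertex 2.0 8.2 23.2
      vertex 4.6 9.0 23.2
    endloop
  endfacet
  facet normal -0.7913 0.6114 0.0000
    outer loop
      vertex 2.0 8.2 0.0
      vertex 0.3 6.0 0.0
      vertex 0.3 6.0 23.2
    endloop
  endfacet
  facet normal -0.7913 0.6114 0.0000
    outer loop
      vertex 2.0 8.2 0.0
      vertex 0.3 6.0 23.2
      vertex 2.0 8.2 23.2
    endloop
  endfacet
  facet normal -0.9994 0.0357 0.0000
    outer loop
      vertex 0.3 6.0 0.0
      vertex 0.2 3.2 0.0
      vertex 0.2 3.2 23.2
    endloop
  endfacet
  facet normal -0.9994 0.0357 0.0000
    outer loop
      vertex 0.3 6.0 0.0
      vertex 0.2 3.2 23.2
      vertex 0.3 6.0 23.2
    endloop
  endfacet
  facet normal -0.8376 -0.5463 0.0000
    outer loop
      vertex 0.2 3.2 0.0
      vertex 1.7 0.9 0.0
      vertex 1.7 0.9 23.2
    endloop
  endfacet
  facet normal -0.8376 -0.5463 0.0000
    outer loop
      vertex 0.2 3.2 0.0
      vertex 1.7 0.9 23.2
      vertex 0.2 3.2 23.2
    endloop
  endfacet
  facet normal -0.3162 -0.9487 0.0000
    outer loop
      vertex 1.7 0.9 0.0
      vertex 4.4 0.0 0.0
      vertex 4.4 0.0 23.2
    endloop
  endfacet
  facet normal -0.3162 -0.9487 0.0000
    outer loop
      vertex 1.7 0.9 0.0
      vertex 4.4 0.0 23.2
      vertex 1.7 0.9 23.2
    endloop
  endfacet
  facet normal 0.2941 -0.9558 0.0000
    outer loop
      vertex 4.4 0.0 0.0
      vertex 7.0 0.8 0.0
      vertex 7.0 0.8 23.2
    endloop
  endfacet
  facet normal 0.2941 -0.9558 0.0000
    outer loop
      vertex 4.4 0.0 0.0
      vertex 7.0 0.8 23.2
      vertex 4.4 0.0 23.2
    endloop
  endfacet
  facet normal 0.7913 -0.6114 0.0000
    outer loop
      vertex 7.0 0.8 0.0
      vertex 8.7 3.0 0.0
      vertex 8.7 3.0 23.2
    endloop
  endfacet
  facet normal 0.7913 -0.6114 0.0000
    outer loop
      vertex 7.0 0.8 0.0
      vertex 8.7 3.0 23.2
      vertex 7.0 0.8 23.2
    endloop
  endfacet
  facet normal 0.9994 -0.0357 0.0000
    outer loop
      vertex 8.7 3.0 0.0
      vertex 8.8 5.8 0.0
      vertex 8.8 5.8 23.2
    endloop
  endfacet
  facet normal 0.9994 -0.0357 0.0000
    outer loop
      vertex 8.7 3.0 0.0
      vertex 8.8 5.8 23.2
      vertex 8.7 3.0 23.2
    endloop
  endfacet
endsolid part

The G0 Z moves step by Δz≈3.3 mm. Every layer's G1 loop is the same polygon, so the solid is a straight extrusion of it from z=0 to z≈23.2. Closing with flat bottom and top caps and triangulating gives 36 facets — a regular 10-sided prism (a cylinder approximated with 10 flat sides), circumscribed radius ≈ 4.5 mm, height ≈ 23.2 mm.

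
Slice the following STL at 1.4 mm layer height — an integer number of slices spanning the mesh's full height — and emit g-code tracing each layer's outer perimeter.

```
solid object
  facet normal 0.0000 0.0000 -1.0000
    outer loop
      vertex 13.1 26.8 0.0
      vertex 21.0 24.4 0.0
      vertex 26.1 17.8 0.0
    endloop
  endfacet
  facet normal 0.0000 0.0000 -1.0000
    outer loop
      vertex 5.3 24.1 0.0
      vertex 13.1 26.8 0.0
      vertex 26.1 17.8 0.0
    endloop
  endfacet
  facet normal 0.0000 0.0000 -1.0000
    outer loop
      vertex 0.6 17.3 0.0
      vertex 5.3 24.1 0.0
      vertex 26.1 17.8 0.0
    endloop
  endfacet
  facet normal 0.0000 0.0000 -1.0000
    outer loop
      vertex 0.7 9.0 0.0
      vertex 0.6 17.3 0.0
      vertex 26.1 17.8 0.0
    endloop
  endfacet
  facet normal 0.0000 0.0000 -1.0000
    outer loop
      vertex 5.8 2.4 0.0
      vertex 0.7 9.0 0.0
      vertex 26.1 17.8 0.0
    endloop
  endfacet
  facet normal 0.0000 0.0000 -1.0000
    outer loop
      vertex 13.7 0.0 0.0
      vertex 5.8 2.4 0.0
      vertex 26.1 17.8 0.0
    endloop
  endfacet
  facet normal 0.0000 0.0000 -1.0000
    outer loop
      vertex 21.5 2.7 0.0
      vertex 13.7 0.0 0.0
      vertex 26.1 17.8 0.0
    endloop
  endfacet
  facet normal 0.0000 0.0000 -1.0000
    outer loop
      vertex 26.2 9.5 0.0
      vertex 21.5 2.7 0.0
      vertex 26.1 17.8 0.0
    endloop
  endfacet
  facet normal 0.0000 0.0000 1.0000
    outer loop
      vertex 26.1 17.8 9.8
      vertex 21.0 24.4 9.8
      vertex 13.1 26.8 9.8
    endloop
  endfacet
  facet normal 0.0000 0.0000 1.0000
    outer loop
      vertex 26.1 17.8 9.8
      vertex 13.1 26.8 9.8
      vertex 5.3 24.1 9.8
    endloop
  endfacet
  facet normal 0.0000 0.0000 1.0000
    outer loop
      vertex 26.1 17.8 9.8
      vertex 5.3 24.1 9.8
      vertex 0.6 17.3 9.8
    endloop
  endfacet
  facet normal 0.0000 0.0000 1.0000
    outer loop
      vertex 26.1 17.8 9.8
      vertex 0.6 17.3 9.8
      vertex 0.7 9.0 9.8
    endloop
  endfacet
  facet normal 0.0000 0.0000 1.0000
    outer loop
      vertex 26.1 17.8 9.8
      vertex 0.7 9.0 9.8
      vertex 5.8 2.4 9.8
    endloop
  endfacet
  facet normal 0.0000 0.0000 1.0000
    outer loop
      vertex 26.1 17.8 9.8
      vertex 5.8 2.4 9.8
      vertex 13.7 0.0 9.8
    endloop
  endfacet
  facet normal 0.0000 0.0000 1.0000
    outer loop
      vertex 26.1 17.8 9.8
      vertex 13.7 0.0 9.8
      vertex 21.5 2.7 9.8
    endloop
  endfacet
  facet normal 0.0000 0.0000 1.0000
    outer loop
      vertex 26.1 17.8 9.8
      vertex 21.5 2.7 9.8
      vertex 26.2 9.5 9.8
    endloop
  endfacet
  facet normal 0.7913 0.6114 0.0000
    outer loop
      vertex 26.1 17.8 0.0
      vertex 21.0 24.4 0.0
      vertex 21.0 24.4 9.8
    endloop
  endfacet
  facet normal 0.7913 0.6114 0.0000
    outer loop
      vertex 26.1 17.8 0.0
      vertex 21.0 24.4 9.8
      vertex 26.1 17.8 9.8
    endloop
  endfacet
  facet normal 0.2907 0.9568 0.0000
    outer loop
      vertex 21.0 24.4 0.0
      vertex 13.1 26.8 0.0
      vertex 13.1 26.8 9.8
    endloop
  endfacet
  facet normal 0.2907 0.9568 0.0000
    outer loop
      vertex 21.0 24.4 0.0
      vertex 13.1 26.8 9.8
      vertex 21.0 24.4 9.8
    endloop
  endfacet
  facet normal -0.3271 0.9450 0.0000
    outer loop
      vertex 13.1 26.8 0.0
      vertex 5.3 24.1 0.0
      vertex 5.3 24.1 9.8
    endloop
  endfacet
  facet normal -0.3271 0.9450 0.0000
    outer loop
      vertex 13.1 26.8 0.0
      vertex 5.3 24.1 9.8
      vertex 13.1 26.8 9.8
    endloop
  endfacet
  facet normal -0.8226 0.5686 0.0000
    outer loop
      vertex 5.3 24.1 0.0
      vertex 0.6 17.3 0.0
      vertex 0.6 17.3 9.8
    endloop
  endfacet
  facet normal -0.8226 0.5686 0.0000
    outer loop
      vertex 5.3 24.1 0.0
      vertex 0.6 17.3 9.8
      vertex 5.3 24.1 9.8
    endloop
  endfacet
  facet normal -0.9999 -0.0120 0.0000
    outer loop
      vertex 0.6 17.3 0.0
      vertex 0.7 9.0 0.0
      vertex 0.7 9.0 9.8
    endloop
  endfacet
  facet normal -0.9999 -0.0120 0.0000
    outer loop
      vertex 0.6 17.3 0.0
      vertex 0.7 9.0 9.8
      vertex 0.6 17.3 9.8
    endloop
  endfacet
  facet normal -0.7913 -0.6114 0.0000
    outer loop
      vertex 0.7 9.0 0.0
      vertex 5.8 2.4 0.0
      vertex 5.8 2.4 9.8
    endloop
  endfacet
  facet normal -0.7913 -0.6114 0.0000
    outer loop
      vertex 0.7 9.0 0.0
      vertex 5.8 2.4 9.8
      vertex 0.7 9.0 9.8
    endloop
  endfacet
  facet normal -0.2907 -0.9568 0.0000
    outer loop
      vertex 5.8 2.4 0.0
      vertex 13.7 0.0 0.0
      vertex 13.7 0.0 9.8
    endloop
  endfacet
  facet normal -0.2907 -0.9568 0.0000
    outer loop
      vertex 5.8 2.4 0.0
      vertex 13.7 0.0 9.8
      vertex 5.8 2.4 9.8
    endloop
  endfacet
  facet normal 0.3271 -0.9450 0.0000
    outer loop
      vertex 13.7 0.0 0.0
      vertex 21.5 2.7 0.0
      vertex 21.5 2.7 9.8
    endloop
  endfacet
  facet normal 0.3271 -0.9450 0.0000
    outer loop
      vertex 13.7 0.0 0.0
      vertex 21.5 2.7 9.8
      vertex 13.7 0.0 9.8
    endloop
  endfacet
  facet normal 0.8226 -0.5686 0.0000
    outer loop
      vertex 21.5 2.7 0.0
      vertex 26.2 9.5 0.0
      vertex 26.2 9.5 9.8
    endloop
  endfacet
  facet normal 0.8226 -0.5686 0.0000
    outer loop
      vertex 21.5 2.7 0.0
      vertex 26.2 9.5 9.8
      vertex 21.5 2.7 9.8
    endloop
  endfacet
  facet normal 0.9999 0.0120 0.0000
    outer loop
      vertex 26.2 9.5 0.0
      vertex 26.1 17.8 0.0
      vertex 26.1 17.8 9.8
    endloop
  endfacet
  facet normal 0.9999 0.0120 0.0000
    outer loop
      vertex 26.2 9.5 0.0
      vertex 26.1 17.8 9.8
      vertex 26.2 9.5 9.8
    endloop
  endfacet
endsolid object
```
; perimeter-only toolpath
G21 ; units = mm
G90 ; absolute positioning
G28 ; home
; layer 1
G0 Z1.4
G0 X26.1 Y17.8
G1 X21.0 Y24.4
G1 X13.1 Y26.8
G1 X5.3 Y24.1
G1 X0.6 Y17.3
G1 X0.7 Y9.0
G1 X5.8 Y2.4
G1 X13.7 Y0.0
G1 X21.5 Y2.7
G1 X26.2 Y9.5
G1 X26.1 Y17.8
; layer 2
G0 Z2.8
G0 X26.1 Y17.8
G1 X21.0 Y24.4
G1 X13.1 Y26.8
G1 X5.3 Y24.1
G1 X0.6 Y17.3
G1 X0.7 Y9.0
G1 X5.8 Y2.4
G1 X13.7 Y0.0
G1 X21.5 Y2.7
G1 X26.2 Y9.5
G1 X26.1 Y17.8
; layer 3
G0 Z4.2
G0 X26.1 Y17.8
G1 X21.0 Y24.4
G1 X13.1 Y26.8
G1 X5.3 Y24.1
G1 X0.6 Y17.3
G1 X0.7 Y9.0
G1 X5.8 Y2.4
G1 X13.7 Y0.0
G1 X21.5 Y2.7
G1 X26.2 Y9.5
G1 X26.1 Y17.8
; layer 4
G0 Z5.6
G0 X26.1 Y17.8
G1 X21.0 Y24.4
G1 X13.1 Y26.8
G1 X5.3 Y24.1
G1 X0.6 Y17.3
G1 X0.7 Y9.0
G1 X5.8 Y2.4
G1 X13.7 Y0.0
G1 X21.5 Y2.7
G1 X26.2 Y9.5
G1 X26.1 Y17.8
; layer 5
G0 Z7.0
G0 X26.1 Y17.8
G1 X21.0 Y24.4
G1 X13.1 Y26.8
G1 X5.3 Y24.1
G1 X0.6 Y17.3
G1 X0.7 Y9.0
G1 X5.8 Y2.4
G1 X13.7 Y0.0
G1 X21.5 Y2.7
G1 X26.2 Y9.5
G1 X26.1 Y17.8
; layer 6
G0 Z8.4
G0 X26.1 Y17.8
G1 X21.0 Y24.4
G1 X13.1 Y26.8
G1 X5.3 Y24.1
G1 X0.6 Y17.3
G1 X0.7 Y9.0
G1 X5.8 Y2.4
G1 X13.7 Y0.0
G1 X21.5 Y2.7
G1 X26.2 Y9.5
G1 X26.1 Y17.8
; layer 7
G0 Z9.8
G0 X26.1 Y17.8
G1 X21.0 Y24.4
G1 X13.1 Y26.8
G1 X5.3 Y24.1
G1 X0.6 Y17.3
G1 X0.7 Y9.0
G1 X5.8 Y2.4
G1 X13.7 Y0.0
G1 X21.5 Y2.7
G1 X26.2 Y9.5
G1 X26.1 Y17.8
M2 ; end

The solid is a regular 10-sided prism (a cylinder approximated with 10 flat sides), circumscribed radius ≈ 13.4 mm, height ≈ 9.8 mm. Slicing at Δz = 1.4 mm — 7 equal slices spanning the solid's height, so layer i sits at z = i·h/7 — gives 7 non-empty perimeters. Each is a 10-segment closed polygon; G0 lifts to the layer z and rapids to the start vertex, then G1 traces the edges.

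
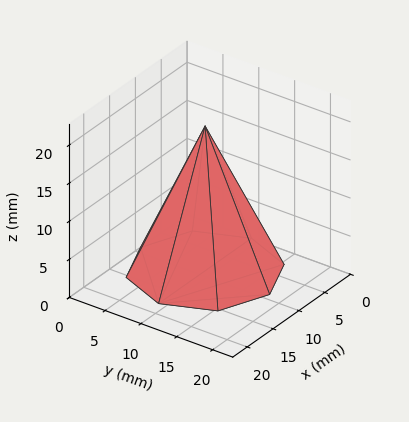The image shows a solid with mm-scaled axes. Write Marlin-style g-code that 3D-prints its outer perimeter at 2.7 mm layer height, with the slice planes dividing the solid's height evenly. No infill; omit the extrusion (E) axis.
Reading the render: the shape is a regular 8-sided pyramid, base circumscribed radius ≈ 9 mm, apex at z ≈ 19 mm (dimensions read to the nearest mm from the axis ticks). For the g-code, the solid's height is divided into equal slices at the stated Δz and each level perimeter traced with G1 moves after a G0 lift.

; perimeter-only toolpath
G21 ; units = mm
G90 ; absolute positioning
G28 ; home
; layer 1
G0 Z2.7
G0 X16.7 Y9.0
G1 X14.5 Y14.5
G1 X9.0 Y16.7
G1 X3.5 Y14.5
G1 X1.3 Y9.0
G1 X3.5 Y3.5
G1 X9.0 Y1.3
G1 X14.5 Y3.5
G1 X16.7 Y9.0
; layer 2
G0 Z5.4
G0 X15.4 Y9.0
G1 X13.6 Y13.6
G1 X9.0 Y15.4
G1 X4.4 Y13.6
G1 X2.6 Y9.0
G1 X4.4 Y4.4
G1 X9.0 Y2.6
G1 X13.6 Y4.4
G1 X15.4 Y9.0
; layer 3
G0 Z8.1
G0 X14.1 Y9.0
G1 X12.7 Y12.7
G1 X9.0 Y14.1
G1 X5.3 Y12.7
G1 X3.9 Y9.0
G1 X5.3 Y5.3
G1 X9.0 Y3.9
G1 X12.7 Y5.3
G1 X14.1 Y9.0
; layer 4
G0 Z10.9
G0 X12.9 Y9.0
G1 X11.7 Y11.7
G1 X9.0 Y12.9
G1 X6.3 Y11.7
G1 X5.1 Y9.0
G1 X6.3 Y6.3
G1 X9.0 Y5.1
G1 X11.7 Y6.3
G1 X12.9 Y9.0
; layer 5
G0 Z13.6
G0 X11.6 Y9.0
G1 X10.8 Y10.8
G1 X9.0 Y11.6
G1 X7.2 Y10.8
G1 X6.4 Y9.0
G1 X7.2 Y7.2
G1 X9.0 Y6.4
G1 X10.8 Y7.2
G1 X11.6 Y9.0
; layer 6
G0 Z16.3
G0 X10.3 Y9.0
G1 X9.9 Y9.9
G1 X9.0 Y10.3
G1 X8.1 Y9.9
G1 X7.7 Y9.0
G1 X8.1 Y8.1
G1 X9.0 Y7.7
G1 X9.9 Y8.1
G1 X10.3 Y9.0
M2 ; end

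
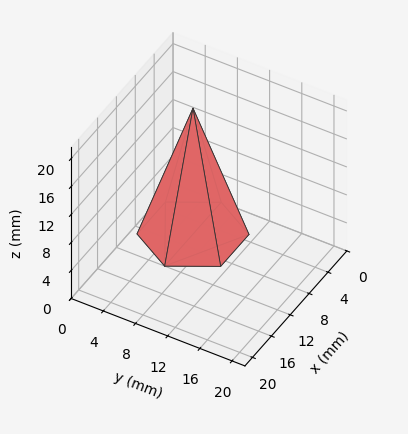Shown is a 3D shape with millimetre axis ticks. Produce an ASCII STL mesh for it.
Reading the render: the shape is a regular 6-sided pyramid, base circumscribed radius ≈ 6 mm, apex at z ≈ 18 mm (dimensions read to the nearest mm from the axis ticks). For the STL, each face is triangulated and given an outward normal.

solid part
  facet normal 0.0000 0.0000 -1.0000
    outer loop
      vertex 3.000 11.196 0.000
      vertex 9.000 11.196 0.000
      vertex 12.000 6.000 0.000
    endloop
  endfacet
  facet normal 0.0000 0.0000 -1.0000
    outer loop
      vertex 0.000 6.000 0.000
      vertex 3.000 11.196 0.000
      vertex 12.000 6.000 0.000
    endloop
  endfacet
  facet normal 0.0000 0.0000 -1.0000
    outer loop
      vertex 3.000 0.804 0.000
      vertex 0.000 6.000 0.000
      vertex 12.000 6.000 0.000
    endloop
  endfacet
  facet normal 0.0000 0.0000 -1.0000
    outer loop
      vertex 9.000 0.804 0.000
      vertex 3.000 0.804 0.000
      vertex 12.000 6.000 0.000
    endloop
  endfacet
  facet normal 0.8320 0.4804 0.2773
    outer loop
      vertex 12.000 6.000 0.000
      vertex 9.000 11.196 0.000
      vertex 6.000 6.000 18.000
    endloop
  endfacet
  facet normal 0.0000 0.9608 0.2773
    outer loop
      vertex 9.000 11.196 0.000
      vertex 3.000 11.196 0.000
      vertex 6.000 6.000 18.000
    endloop
  endfacet
  facet normal -0.8320 0.4804 0.2773
    outer loop
      vertex 3.000 11.196 0.000
      vertex 0.000 6.000 0.000
      vertex 6.000 6.000 18.000
    endloop
  endfacet
  facet normal -0.8320 -0.4804 0.2773
    outer loop
      vertex 0.000 6.000 0.000
      vertex 3.000 0.804 0.000
      vertex 6.000 6.000 18.000
    endloop
  endfacet
  facet normal 0.0000 -0.9608 0.2773
    outer loop
      vertex 3.000 0.804 0.000
      vertex 9.000 0.804 0.000
      vertex 6.000 6.000 18.000
    endloop
  endfacet
  facet normal 0.8320 -0.4804 0.2773
    outer loop
      vertex 9.000 0.804 0.000
      vertex 12.000 6.000 0.000
      vertex 6.000 6.000 18.000
    endloop
  endfacet
endsolid part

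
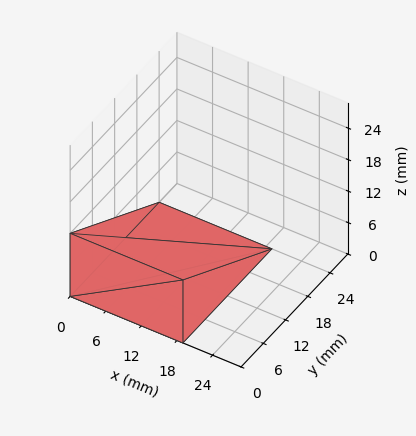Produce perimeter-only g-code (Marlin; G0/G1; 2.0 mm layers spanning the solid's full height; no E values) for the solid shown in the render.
Reading the render: the shape is a wedge (ramp): 19 × 24 mm base, rising to 12 mm along the y=0 edge and sloping linearly to z=0 at y=24 (dimensions read to the nearest mm from the axis ticks). For the g-code, the solid's height is divided into equal slices at the stated Δz and each level perimeter traced with G1 moves after a G0 lift.

; perimeter-only toolpath
G21 ; units = mm
G90 ; absolute positioning
G28 ; home
; layer 1
G0 Z2.0
G0 X0.0 Y0.0
G1 X19.0 Y0.0
G1 X19.0 Y20.0
G1 X0.0 Y20.0
G1 X0.0 Y0.0
; layer 2
G0 Z4.0
G0 X0.0 Y0.0
G1 X19.0 Y0.0
G1 X19.0 Y16.0
G1 X0.0 Y16.0
G1 X0.0 Y0.0
; layer 3
G0 Z6.0
G0 X0.0 Y0.0
G1 X19.0 Y0.0
G1 X19.0 Y12.0
G1 X0.0 Y12.0
G1 X0.0 Y0.0
; layer 4
G0 Z8.0
G0 X0.0 Y0.0
G1 X19.0 Y0.0
G1 X19.0 Y8.0
G1 X0.0 Y8.0
G1 X0.0 Y0.0
; layer 5
G0 Z10.0
G0 X0.0 Y0.0
G1 X19.0 Y0.0
G1 X19.0 Y4.0
G1 X0.0 Y4.0
G1 X0.0 Y0.0
M2 ; end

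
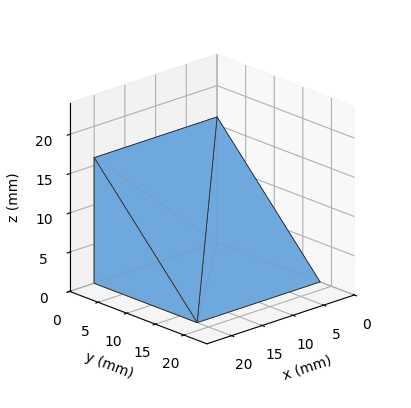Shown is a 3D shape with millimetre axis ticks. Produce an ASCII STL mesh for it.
Reading the render: the shape is a wedge (ramp): 20 × 18 mm base, rising to 16 mm along the y=0 edge and sloping linearly to z=0 at y=18 (dimensions read to the nearest mm from the axis ticks). For the STL, each face is triangulated and given an outward normal.

solid part
  facet normal 0.0000 0.0000 -1.0000
    outer loop
      vertex 20.0 18.0 0.0
      vertex 20.0 0.0 0.0
      vertex 0.0 0.0 0.0
    endloop
  endfacet
  facet normal 0.0000 0.0000 -1.0000
    outer loop
      vertex 0.0 18.0 0.0
      vertex 20.0 18.0 0.0
      vertex 0.0 0.0 0.0
    endloop
  endfacet
  facet normal 0.0000 -1.0000 0.0000
    outer loop
      vertex 0.0 0.0 0.0
      vertex 20.0 0.0 0.0
      vertex 20.0 0.0 16.0
    endloop
  endfacet
  facet normal 0.0000 -1.0000 0.0000
    outer loop
      vertex 0.0 0.0 0.0
      vertex 20.0 0.0 16.0
      vertex 0.0 0.0 16.0
    endloop
  endfacet
  facet normal 0.0000 0.6644 0.7474
    outer loop
      vertex 0.0 0.0 16.0
      vertex 20.0 0.0 16.0
      vertex 20.0 18.0 0.0
    endloop
  endfacet
  facet normal 0.0000 0.6644 0.7474
    outer loop
      vertex 0.0 0.0 16.0
      vertex 20.0 18.0 0.0
      vertex 0.0 18.0 0.0
    endloop
  endfacet
  facet normal -1.0000 0.0000 0.0000
    outer loop
      vertex 0.0 0.0 16.0
      vertex 0.0 18.0 0.0
      vertex 0.0 0.0 0.0
    endloop
  endfacet
  facet normal 1.0000 0.0000 0.0000
    outer loop
      vertex 20.0 0.0 0.0
      vertex 20.0 18.0 0.0
      vertex 20.0 0.0 16.0
    endloop
  endfacet
endsolid part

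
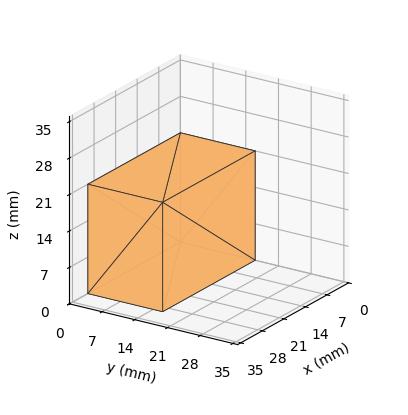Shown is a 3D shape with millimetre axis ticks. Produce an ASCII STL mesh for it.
Reading the render: the shape is a rectangular box, roughly 30 × 16 mm footprint and 21 mm tall (dimensions read to the nearest mm from the axis ticks). For the STL, each face is triangulated and given an outward normal.

solid part
  facet normal 0.0000 0.0000 -1.0000
    outer loop
      vertex 30.000 16.000 0.000
      vertex 30.000 0.000 0.000
      vertex 0.000 0.000 0.000
    endloop
  endfacet
  facet normal 0.0000 0.0000 -1.0000
    outer loop
      vertex 0.000 16.000 0.000
      vertex 30.000 16.000 0.000
      vertex 0.000 0.000 0.000
    endloop
  endfacet
  facet normal 0.0000 0.0000 1.0000
    outer loop
      vertex 0.000 0.000 21.000
      vertex 30.000 0.000 21.000
      vertex 30.000 16.000 21.000
    endloop
  endfacet
  facet normal 0.0000 0.0000 1.0000
    outer loop
      vertex 0.000 0.000 21.000
      vertex 30.000 16.000 21.000
      vertex 0.000 16.000 21.000
    endloop
  endfacet
  facet normal 0.0000 -1.0000 0.0000
    outer loop
      vertex 0.000 0.000 0.000
      vertex 30.000 0.000 0.000
      vertex 30.000 0.000 21.000
    endloop
  endfacet
  facet normal 0.0000 -1.0000 0.0000
    outer loop
      vertex 0.000 0.000 0.000
      vertex 30.000 0.000 21.000
      vertex 0.000 0.000 21.000
    endloop
  endfacet
  facet normal 0.0000 1.0000 0.0000
    outer loop
      vertex 30.000 16.000 21.000
      vertex 30.000 16.000 0.000
      vertex 0.000 16.000 0.000
    endloop
  endfacet
  facet normal 0.0000 1.0000 0.0000
    outer loop
      vertex 0.000 16.000 21.000
      vertex 30.000 16.000 21.000
      vertex 0.000 16.000 0.000
    endloop
  endfacet
  facet normal -1.0000 0.0000 0.0000
    outer loop
      vertex 0.000 16.000 21.000
      vertex 0.000 16.000 0.000
      vertex 0.000 0.000 0.000
    endloop
  endfacet
  facet normal -1.0000 0.0000 0.0000
    outer loop
      vertex 0.000 0.000 21.000
      vertex 0.000 16.000 21.000
      vertex 0.000 0.000 0.000
    endloop
  endfacet
  facet normal 1.0000 0.0000 0.0000
    outer loop
      vertex 30.000 0.000 0.000
      vertex 30.000 16.000 0.000
      vertex 30.000 16.000 21.000
    endloop
  endfacet
  facet normal 1.0000 0.0000 0.0000
    outer loop
      vertex 30.000 0.000 0.000
      vertex 30.000 16.000 21.000
      vertex 30.000 0.000 21.000
    endloop
  endfacet
endsolid part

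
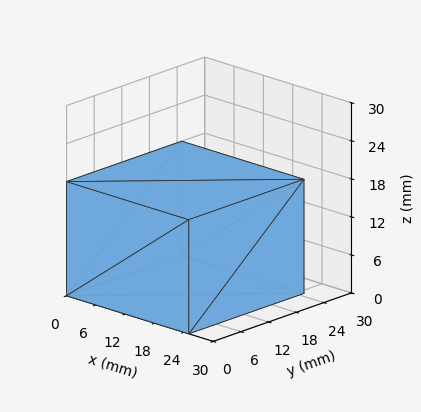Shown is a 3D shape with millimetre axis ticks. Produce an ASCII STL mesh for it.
Reading the render: the shape is a rectangular box, roughly 25 × 25 mm footprint and 18 mm tall (dimensions read to the nearest mm from the axis ticks). For the STL, each face is triangulated and given an outward normal.

solid part
  facet normal 0.0000 0.0000 -1.0000
    outer loop
      vertex 25.00 25.00 0.00
      vertex 25.00 0.00 0.00
      vertex 0.00 0.00 0.00
    endloop
  endfacet
  facet normal 0.0000 0.0000 -1.0000
    outer loop
      vertex 0.00 25.00 0.00
      vertex 25.00 25.00 0.00
      vertex 0.00 0.00 0.00
    endloop
  endfacet
  facet normal 0.0000 0.0000 1.0000
    outer loop
      vertex 0.00 0.00 18.00
      vertex 25.00 0.00 18.00
      vertex 25.00 25.00 18.00
    endloop
  endfacet
  facet normal 0.0000 0.0000 1.0000
    outer loop
      vertex 0.00 0.00 18.00
      vertex 25.00 25.00 18.00
      vertex 0.00 25.00 18.00
    endloop
  endfacet
  facet normal 0.0000 -1.0000 0.0000
    outer loop
      vertex 0.00 0.00 0.00
      vertex 25.00 0.00 0.00
      vertex 25.00 0.00 18.00
    endloop
  endfacet
  facet normal 0.0000 -1.0000 0.0000
    outer loop
      vertex 0.00 0.00 0.00
      vertex 25.00 0.00 18.00
      vertex 0.00 0.00 18.00
    endloop
  endfacet
  facet normal 0.0000 1.0000 0.0000
    outer loop
      vertex 25.00 25.00 18.00
      vertex 25.00 25.00 0.00
      vertex 0.00 25.00 0.00
    endloop
  endfacet
  facet normal 0.0000 1.0000 0.0000
    outer loop
      vertex 0.00 25.00 18.00
      vertex 25.00 25.00 18.00
      vertex 0.00 25.00 0.00
    endloop
  endfacet
  facet normal -1.0000 0.0000 0.0000
    outer loop
      vertex 0.00 25.00 18.00
      vertex 0.00 25.00 0.00
      vertex 0.00 0.00 0.00
    endloop
  endfacet
  facet normal -1.0000 0.0000 0.0000
    outer loop
      vertex 0.00 0.00 18.00
      vertex 0.00 25.00 18.00
      vertex 0.00 0.00 0.00
    endloop
  endfacet
  facet normal 1.0000 0.0000 0.0000
    outer loop
      vertex 25.00 0.00 0.00
      vertex 25.00 25.00 0.00
      vertex 25.00 25.00 18.00
    endloop
  endfacet
  facet normal 1.0000 0.0000 0.0000
    outer loop
      vertex 25.00 0.00 0.00
      vertex 25.00 25.00 18.00
      vertex 25.00 0.00 18.00
    endloop
  endfacet
endsolid part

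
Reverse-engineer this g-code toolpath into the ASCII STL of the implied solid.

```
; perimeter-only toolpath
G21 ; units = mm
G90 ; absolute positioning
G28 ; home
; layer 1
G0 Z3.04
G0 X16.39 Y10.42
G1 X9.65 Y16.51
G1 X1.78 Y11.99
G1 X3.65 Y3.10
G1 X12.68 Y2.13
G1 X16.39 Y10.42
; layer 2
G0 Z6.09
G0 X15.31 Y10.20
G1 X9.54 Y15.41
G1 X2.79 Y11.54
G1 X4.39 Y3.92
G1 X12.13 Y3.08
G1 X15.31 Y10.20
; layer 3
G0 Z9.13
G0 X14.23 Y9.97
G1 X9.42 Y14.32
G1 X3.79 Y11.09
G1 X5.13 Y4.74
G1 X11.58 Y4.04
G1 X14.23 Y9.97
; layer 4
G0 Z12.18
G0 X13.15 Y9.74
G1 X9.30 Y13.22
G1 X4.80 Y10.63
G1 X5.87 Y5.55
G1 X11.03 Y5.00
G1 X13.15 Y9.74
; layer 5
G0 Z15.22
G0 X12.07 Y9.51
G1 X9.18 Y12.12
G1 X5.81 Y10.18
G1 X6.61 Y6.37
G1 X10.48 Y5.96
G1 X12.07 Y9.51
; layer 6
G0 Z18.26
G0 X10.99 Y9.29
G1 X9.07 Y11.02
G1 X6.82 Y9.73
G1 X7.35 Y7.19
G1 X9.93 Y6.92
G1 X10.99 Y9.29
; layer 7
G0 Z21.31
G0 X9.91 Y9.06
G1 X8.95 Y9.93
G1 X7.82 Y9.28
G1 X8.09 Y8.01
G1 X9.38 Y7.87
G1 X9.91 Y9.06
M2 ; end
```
solid part
  facet normal 0.0000 0.0000 -1.0000
    outer loop
      vertex 0.77 12.44 0.00
      vertex 9.77 17.61 0.00
      vertex 17.47 10.65 0.00
    endloop
  endfacet
  facet normal 0.0000 0.0000 -1.0000
    outer loop
      vertex 2.91 2.28 0.00
      vertex 0.77 12.44 0.00
      vertex 17.47 10.65 0.00
    endloop
  endfacet
  facet normal 0.0000 0.0000 -1.0000
    outer loop
      vertex 13.23 1.17 0.00
      vertex 2.91 2.28 0.00
      vertex 17.47 10.65 0.00
    endloop
  endfacet
  facet normal 0.6434 0.7119 0.2815
    outer loop
      vertex 17.47 10.65 0.00
      vertex 9.77 17.61 0.00
      vertex 8.83 8.83 24.35
    endloop
  endfacet
  facet normal -0.4780 0.8320 0.2816
    outer loop
      vertex 9.77 17.61 0.00
      vertex 0.77 12.44 0.00
      vertex 8.83 8.83 24.35
    endloop
  endfacet
  facet normal -0.9390 -0.1978 0.2815
    outer loop
      vertex 0.77 12.44 0.00
      vertex 2.91 2.28 0.00
      vertex 8.83 8.83 24.35
    endloop
  endfacet
  facet normal -0.1026 -0.9540 0.2816
    outer loop
      vertex 2.91 2.28 0.00
      vertex 13.23 1.17 0.00
      vertex 8.83 8.83 24.35
    endloop
  endfacet
  facet normal 0.8759 -0.3918 0.2815
    outer loop
      vertex 13.23 1.17 0.00
      vertex 17.47 10.65 0.00
      vertex 8.83 8.83 24.35
    endloop
  endfacet
endsolid part

The G0 Z moves step by Δz≈3.04 mm. The G1 loops shrink linearly with z, so the solid tapers from its base footprint up to z≈24.4. Closing with a flat bottom cap and the tapered top and triangulating gives 8 facets — a regular 5-sided pyramid, base circumscribed radius ≈ 8.83 mm, apex at z ≈ 24.4 mm.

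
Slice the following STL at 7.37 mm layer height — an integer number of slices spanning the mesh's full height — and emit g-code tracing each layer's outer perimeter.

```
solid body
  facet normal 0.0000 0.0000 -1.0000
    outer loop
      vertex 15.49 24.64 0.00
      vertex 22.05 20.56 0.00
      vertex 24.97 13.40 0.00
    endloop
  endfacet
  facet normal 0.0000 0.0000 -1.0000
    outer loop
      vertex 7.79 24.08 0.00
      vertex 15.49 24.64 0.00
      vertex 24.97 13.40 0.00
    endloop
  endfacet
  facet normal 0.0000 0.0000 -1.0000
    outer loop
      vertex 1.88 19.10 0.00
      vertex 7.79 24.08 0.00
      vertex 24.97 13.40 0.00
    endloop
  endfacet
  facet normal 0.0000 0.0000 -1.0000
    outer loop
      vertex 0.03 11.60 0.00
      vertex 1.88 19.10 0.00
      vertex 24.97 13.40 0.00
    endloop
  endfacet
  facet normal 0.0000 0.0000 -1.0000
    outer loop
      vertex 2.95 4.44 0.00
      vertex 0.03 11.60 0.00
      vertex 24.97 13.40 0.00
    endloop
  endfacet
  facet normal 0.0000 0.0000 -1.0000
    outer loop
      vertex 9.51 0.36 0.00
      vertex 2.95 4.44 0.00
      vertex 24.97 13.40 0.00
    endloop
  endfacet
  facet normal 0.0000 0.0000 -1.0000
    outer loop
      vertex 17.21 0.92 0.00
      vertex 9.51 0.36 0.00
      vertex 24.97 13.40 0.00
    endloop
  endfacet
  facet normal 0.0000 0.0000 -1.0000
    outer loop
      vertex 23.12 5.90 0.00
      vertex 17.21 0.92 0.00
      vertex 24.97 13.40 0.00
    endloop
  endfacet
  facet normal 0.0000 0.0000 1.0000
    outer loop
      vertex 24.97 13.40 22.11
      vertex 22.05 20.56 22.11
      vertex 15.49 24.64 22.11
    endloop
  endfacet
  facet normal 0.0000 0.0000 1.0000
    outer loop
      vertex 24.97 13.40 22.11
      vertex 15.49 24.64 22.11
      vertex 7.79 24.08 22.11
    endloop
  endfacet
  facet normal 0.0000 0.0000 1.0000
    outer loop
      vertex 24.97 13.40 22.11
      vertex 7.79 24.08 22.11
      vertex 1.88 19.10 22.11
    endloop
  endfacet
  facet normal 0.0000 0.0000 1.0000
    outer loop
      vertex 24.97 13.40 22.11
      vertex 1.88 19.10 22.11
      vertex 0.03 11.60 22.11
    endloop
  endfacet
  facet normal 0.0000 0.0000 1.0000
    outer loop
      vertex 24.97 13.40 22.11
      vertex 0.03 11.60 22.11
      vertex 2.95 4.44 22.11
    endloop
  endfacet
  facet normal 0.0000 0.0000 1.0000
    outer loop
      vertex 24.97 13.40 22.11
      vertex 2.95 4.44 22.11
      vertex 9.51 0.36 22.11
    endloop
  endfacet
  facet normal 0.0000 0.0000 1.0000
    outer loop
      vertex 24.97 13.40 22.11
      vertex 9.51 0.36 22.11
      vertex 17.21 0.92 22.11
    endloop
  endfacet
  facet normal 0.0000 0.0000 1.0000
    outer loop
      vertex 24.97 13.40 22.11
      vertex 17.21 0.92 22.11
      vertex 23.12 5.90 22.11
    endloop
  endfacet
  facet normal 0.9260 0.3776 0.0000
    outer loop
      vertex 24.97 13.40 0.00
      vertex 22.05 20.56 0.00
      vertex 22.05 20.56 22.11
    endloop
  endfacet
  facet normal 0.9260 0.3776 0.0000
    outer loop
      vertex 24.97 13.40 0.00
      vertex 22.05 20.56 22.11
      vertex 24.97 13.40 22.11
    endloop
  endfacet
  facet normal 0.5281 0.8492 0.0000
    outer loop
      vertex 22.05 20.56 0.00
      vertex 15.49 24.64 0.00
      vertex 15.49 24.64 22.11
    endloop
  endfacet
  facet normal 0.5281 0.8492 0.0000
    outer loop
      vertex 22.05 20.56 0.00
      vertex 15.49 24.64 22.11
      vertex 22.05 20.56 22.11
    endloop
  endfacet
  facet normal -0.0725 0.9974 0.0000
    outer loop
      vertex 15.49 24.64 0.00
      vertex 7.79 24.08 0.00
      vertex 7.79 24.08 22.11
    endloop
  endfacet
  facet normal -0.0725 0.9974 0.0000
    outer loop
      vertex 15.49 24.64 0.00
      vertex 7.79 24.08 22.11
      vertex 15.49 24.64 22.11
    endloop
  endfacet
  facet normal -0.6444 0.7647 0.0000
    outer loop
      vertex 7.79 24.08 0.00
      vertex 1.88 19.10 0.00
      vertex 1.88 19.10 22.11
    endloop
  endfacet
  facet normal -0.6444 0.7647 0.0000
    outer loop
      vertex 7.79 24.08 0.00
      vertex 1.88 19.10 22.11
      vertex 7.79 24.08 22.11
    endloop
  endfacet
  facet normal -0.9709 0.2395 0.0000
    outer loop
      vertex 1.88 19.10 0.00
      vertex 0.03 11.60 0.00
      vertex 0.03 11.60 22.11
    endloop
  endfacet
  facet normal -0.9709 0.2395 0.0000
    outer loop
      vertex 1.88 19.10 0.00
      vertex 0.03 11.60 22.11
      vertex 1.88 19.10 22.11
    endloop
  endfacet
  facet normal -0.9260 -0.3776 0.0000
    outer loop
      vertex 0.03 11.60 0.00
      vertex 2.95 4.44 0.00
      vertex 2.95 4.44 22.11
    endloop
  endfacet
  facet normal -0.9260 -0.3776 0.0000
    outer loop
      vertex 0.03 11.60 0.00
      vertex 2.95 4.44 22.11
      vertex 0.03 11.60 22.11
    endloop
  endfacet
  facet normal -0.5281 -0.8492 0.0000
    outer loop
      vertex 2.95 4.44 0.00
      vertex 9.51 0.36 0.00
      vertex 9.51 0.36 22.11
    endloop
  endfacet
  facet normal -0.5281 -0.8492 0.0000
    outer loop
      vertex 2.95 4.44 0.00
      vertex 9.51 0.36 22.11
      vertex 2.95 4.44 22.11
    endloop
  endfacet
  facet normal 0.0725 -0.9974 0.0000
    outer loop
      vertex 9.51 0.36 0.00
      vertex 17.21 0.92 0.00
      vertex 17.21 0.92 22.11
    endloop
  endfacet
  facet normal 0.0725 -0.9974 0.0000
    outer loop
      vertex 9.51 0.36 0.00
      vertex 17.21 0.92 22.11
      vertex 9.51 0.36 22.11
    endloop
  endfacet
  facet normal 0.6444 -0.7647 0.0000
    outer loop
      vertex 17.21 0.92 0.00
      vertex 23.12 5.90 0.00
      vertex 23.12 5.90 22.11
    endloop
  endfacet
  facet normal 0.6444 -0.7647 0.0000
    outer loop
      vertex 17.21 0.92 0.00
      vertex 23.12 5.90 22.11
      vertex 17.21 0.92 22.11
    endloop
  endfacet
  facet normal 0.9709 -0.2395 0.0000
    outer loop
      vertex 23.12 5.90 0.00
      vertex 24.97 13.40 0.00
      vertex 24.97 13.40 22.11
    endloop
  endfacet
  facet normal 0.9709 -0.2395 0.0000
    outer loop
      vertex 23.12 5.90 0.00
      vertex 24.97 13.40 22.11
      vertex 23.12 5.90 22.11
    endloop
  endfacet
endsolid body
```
; perimeter-only toolpath
G21 ; units = mm
G90 ; absolute positioning
G28 ; home
; layer 1
G0 Z7.37
G0 X24.97 Y13.40
G1 X22.05 Y20.56
G1 X15.49 Y24.64
G1 X7.79 Y24.08
G1 X1.88 Y19.10
G1 X0.03 Y11.60
G1 X2.95 Y4.44
G1 X9.51 Y0.36
G1 X17.21 Y0.92
G1 X23.12 Y5.90
G1 X24.97 Y13.40
; layer 2
G0 Z14.74
G0 X24.97 Y13.40
G1 X22.05 Y20.56
G1 X15.49 Y24.64
G1 X7.79 Y24.08
G1 X1.88 Y19.10
G1 X0.03 Y11.60
G1 X2.95 Y4.44
G1 X9.51 Y0.36
G1 X17.21 Y0.92
G1 X23.12 Y5.90
G1 X24.97 Y13.40
; layer 3
G0 Z22.11
G0 X24.97 Y13.40
G1 X22.05 Y20.56
G1 X15.49 Y24.64
G1 X7.79 Y24.08
G1 X1.88 Y19.10
G1 X0.03 Y11.60
G1 X2.95 Y4.44
G1 X9.51 Y0.36
G1 X17.21 Y0.92
G1 X23.12 Y5.90
G1 X24.97 Y13.40
M2 ; end

The solid is a regular 10-sided prism (a cylinder approximated with 10 flat sides), circumscribed radius ≈ 12.5 mm, height ≈ 22.1 mm. Slicing at Δz = 7.37 mm — 3 equal slices spanning the solid's height, so layer i sits at z = i·h/3 — gives 3 non-empty perimeters. Each is a 10-segment closed polygon; G0 lifts to the layer z and rapids to the start vertex, then G1 traces the edges.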